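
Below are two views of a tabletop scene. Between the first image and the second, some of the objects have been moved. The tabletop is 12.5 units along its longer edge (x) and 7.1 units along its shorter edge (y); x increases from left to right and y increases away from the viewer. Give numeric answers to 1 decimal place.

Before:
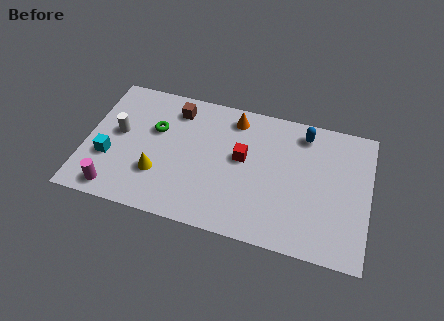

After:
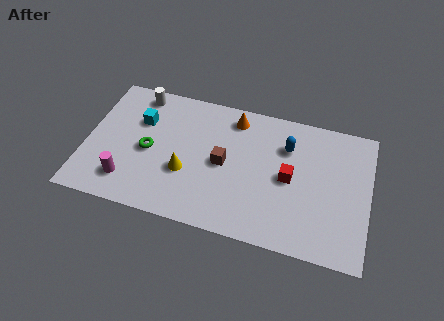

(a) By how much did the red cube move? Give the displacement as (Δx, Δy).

(2.1, -0.5)

The red cube was at about (6.9, 4.0) and moved to about (9.0, 3.5).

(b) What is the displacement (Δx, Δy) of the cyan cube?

(1.2, 2.3)

The cyan cube started near (1.1, 2.5) and ended near (2.3, 4.8).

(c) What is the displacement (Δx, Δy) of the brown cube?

(2.3, -2.3)

From the two frames, the brown cube sits at roughly (3.8, 5.8) before and (6.1, 3.5) after.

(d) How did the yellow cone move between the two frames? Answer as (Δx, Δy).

(1.2, 0.4)

The yellow cone was at about (3.3, 2.2) and moved to about (4.5, 2.6).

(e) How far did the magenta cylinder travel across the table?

0.8

The magenta cylinder moved from about (1.5, 0.9) to (2.0, 1.5), a distance of √(0.5² + 0.6²) ≈ 0.8.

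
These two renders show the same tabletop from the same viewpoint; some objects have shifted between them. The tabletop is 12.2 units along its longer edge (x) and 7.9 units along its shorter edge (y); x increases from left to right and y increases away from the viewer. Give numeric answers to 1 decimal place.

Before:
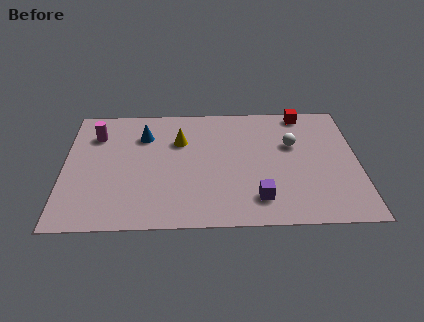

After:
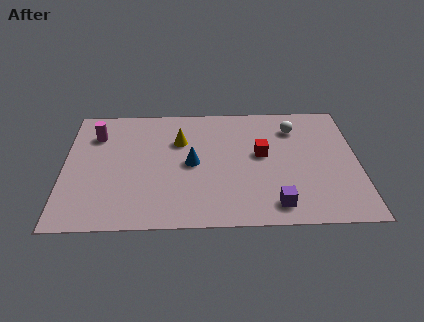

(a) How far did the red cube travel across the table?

3.2

The red cube was near (10.0, 7.1) before and (8.2, 4.4) after, so it travelled √(1.8² + 2.7²) ≈ 3.2 units.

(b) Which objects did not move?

the yellow cone and the magenta cylinder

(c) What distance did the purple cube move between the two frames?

0.8

The purple cube moved from about (8.0, 1.6) to (8.7, 1.2), a distance of √(0.7² + 0.4²) ≈ 0.8.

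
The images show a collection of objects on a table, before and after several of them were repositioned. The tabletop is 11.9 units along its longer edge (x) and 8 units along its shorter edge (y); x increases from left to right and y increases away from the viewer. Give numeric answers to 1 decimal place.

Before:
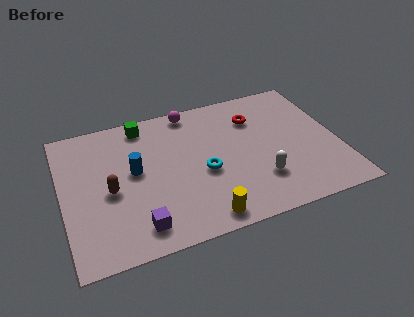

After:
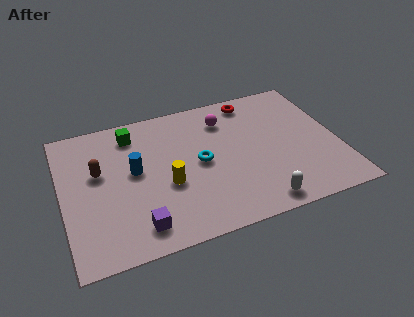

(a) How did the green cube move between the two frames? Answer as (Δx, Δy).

(-0.5, -0.4)

The green cube was at about (3.7, 7.0) and moved to about (3.2, 6.6).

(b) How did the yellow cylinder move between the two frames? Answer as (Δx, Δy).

(-1.3, 2.3)

The yellow cylinder was at about (5.7, 0.9) and moved to about (4.4, 3.2).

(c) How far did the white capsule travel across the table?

1.3

From (8.3, 2.2) to (8.1, 0.9), the white capsule covered √(0.2² + 1.3²) ≈ 1.3 units.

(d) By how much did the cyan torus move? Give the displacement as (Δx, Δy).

(-0.1, 0.6)

From the two frames, the cyan torus sits at roughly (6.0, 3.4) before and (5.9, 4.0) after.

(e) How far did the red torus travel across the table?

1.1

The red torus moved from about (8.5, 5.9) to (8.5, 7.0), a distance of √(0.0² + 1.1²) ≈ 1.1.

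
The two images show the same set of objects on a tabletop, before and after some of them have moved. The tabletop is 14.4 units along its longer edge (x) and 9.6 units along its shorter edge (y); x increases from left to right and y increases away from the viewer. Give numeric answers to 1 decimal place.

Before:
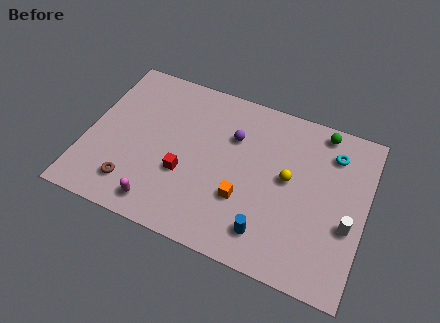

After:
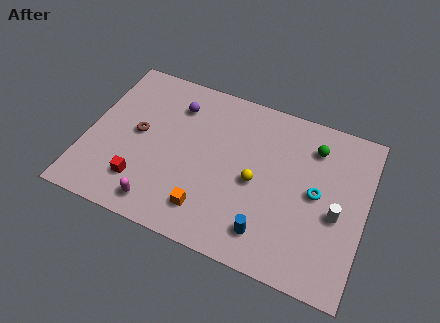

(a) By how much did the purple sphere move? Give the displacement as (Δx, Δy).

(-3.1, 0.8)

The purple sphere was at about (7.4, 6.6) and moved to about (4.3, 7.4).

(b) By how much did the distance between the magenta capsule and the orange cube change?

-2.0

They were about 4.5 units apart before and 2.5 after — 2.0 units closer together.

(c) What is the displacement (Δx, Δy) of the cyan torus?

(-0.6, -2.6)

From the two frames, the cyan torus sits at roughly (12.5, 7.5) before and (11.9, 4.9) after.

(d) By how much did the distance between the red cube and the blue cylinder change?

+1.8

The distance was about 4.8 in the first image and 6.6 in the second, so they moved 1.8 units further apart.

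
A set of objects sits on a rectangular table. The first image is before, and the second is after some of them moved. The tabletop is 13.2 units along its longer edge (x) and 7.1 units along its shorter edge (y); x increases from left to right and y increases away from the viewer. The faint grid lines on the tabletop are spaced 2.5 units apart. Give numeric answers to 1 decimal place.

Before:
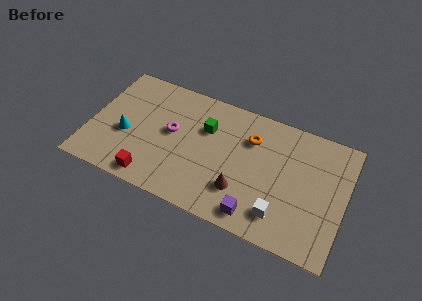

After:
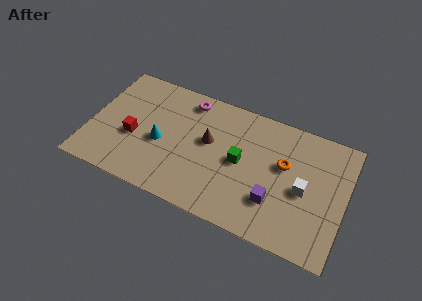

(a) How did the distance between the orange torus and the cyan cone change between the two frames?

-0.3

They were about 6.7 units apart before and 6.4 after — 0.3 units closer together.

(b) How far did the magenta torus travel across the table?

2.3

From (4.2, 3.9) to (4.8, 6.1), the magenta torus covered √(0.6² + 2.2²) ≈ 2.3 units.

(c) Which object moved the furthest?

the brown cone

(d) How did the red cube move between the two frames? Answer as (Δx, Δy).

(-1.2, 2.0)

The red cube started near (3.5, 0.9) and ended near (2.3, 2.9).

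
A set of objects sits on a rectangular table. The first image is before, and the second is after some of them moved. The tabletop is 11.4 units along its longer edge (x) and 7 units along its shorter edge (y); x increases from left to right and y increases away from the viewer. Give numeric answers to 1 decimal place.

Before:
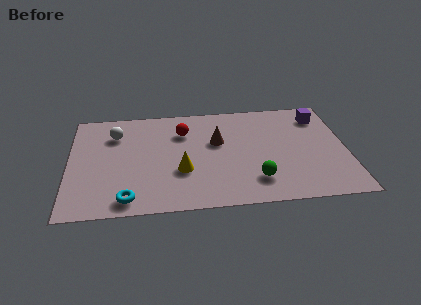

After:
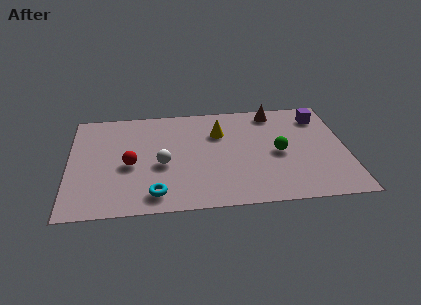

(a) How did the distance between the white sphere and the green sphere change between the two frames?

-1.9

Before: roughly 6.7 units apart; after: 4.8. That's 1.9 units closer together.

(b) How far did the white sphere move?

2.9

From (1.9, 5.2) to (3.8, 3.0), the white sphere covered √(1.9² + 2.2²) ≈ 2.9 units.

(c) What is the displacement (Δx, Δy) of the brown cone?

(2.4, 1.8)

The brown cone started near (6.1, 4.3) and ended near (8.5, 6.1).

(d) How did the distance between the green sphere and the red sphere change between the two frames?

+1.6

They were about 4.5 units apart before and 6.1 after — 1.6 units further apart.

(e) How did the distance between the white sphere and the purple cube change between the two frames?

-1.4

The distance was about 8.5 in the first image and 7.1 in the second, so they moved 1.4 units closer together.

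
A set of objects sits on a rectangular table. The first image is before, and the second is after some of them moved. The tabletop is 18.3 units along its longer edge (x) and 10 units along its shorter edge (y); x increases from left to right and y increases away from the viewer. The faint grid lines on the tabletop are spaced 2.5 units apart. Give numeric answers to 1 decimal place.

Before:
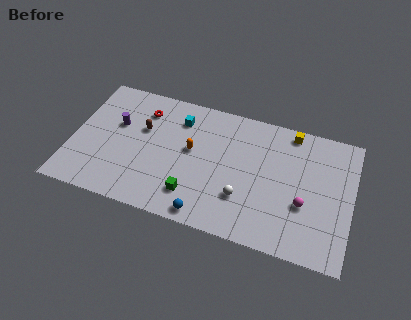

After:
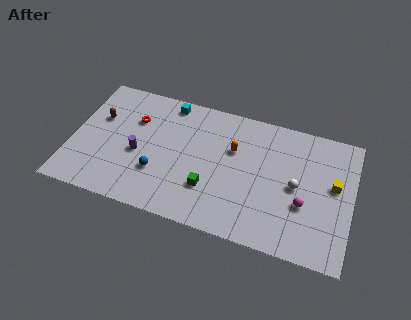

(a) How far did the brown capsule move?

2.9

The brown capsule was near (4.5, 6.3) before and (1.6, 6.4) after, so it travelled √(2.9² + 0.1²) ≈ 2.9 units.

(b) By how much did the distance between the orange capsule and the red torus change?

+2.6

Before: roughly 4.0 units apart; after: 6.6. That's 2.6 units further apart.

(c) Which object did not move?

the magenta sphere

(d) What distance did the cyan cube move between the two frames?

1.4

From (6.8, 7.8) to (6.0, 8.9), the cyan cube covered √(0.8² + 1.1²) ≈ 1.4 units.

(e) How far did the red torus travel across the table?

1.0

From (4.4, 7.8) to (3.9, 6.9), the red torus covered √(0.5² + 0.9²) ≈ 1.0 units.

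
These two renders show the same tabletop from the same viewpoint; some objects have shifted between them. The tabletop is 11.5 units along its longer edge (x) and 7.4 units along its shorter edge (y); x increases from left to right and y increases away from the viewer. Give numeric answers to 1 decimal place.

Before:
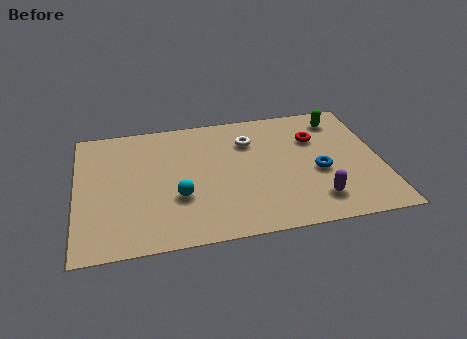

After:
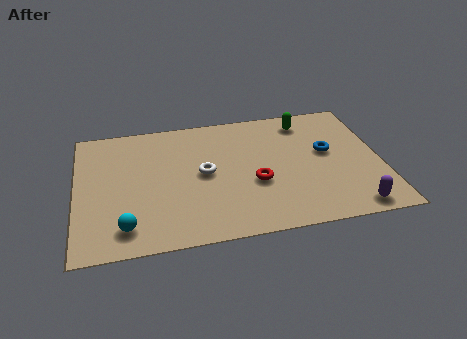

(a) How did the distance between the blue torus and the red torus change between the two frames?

+1.1

They were about 2.0 units apart before and 3.1 after — 1.1 units further apart.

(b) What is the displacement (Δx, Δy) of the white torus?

(-1.8, -1.6)

The white torus started near (6.6, 5.4) and ended near (4.8, 3.8).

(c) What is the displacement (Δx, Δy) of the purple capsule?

(1.3, -0.7)

From the two frames, the purple capsule sits at roughly (8.9, 1.5) before and (10.2, 0.8) after.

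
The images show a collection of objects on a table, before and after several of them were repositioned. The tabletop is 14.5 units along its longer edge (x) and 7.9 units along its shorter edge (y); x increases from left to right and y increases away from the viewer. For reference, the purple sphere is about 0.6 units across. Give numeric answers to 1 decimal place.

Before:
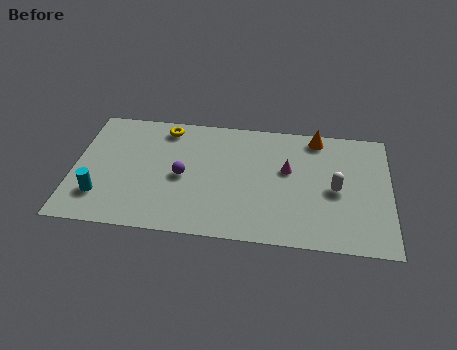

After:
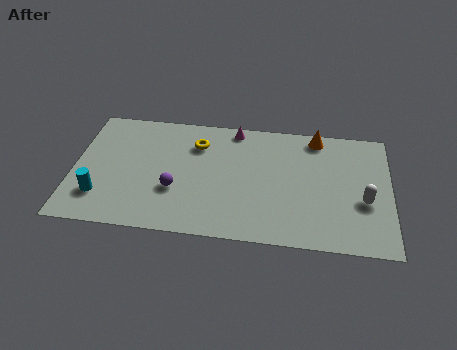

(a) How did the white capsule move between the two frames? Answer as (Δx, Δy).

(1.3, -0.6)

The white capsule started near (12.0, 3.7) and ended near (13.3, 3.1).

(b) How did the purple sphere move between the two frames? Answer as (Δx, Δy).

(-0.3, -0.9)

The purple sphere started near (5.0, 3.7) and ended near (4.7, 2.8).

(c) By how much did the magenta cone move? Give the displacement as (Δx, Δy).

(-2.5, 2.4)

The magenta cone was at about (9.8, 4.7) and moved to about (7.3, 7.1).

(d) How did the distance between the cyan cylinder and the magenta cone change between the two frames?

-1.0

Before: roughly 8.9 units apart; after: 7.9. That's 1.0 units closer together.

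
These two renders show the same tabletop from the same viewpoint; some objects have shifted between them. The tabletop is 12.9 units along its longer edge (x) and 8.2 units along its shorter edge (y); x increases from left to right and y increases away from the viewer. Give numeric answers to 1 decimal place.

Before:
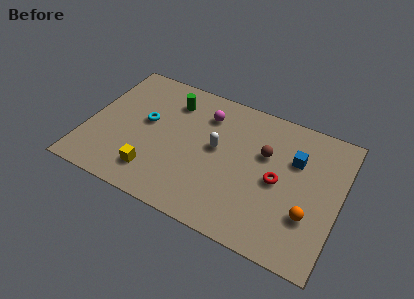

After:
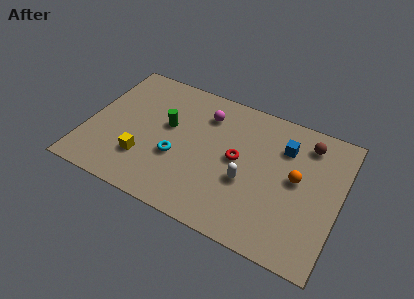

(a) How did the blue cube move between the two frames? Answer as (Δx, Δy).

(-0.6, 0.5)

From the two frames, the blue cube sits at roughly (10.5, 5.5) before and (9.9, 6.0) after.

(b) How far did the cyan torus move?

2.3

From (2.9, 4.6) to (4.7, 3.1), the cyan torus covered √(1.8² + 1.5²) ≈ 2.3 units.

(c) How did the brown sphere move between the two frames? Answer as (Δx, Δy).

(2.0, 1.5)

From the two frames, the brown sphere sits at roughly (9.0, 5.2) before and (11.0, 6.7) after.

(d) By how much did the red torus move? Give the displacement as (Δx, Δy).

(-2.1, 0.4)

The red torus started near (9.8, 3.9) and ended near (7.7, 4.3).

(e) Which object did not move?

the magenta sphere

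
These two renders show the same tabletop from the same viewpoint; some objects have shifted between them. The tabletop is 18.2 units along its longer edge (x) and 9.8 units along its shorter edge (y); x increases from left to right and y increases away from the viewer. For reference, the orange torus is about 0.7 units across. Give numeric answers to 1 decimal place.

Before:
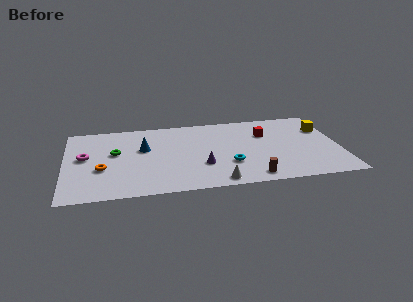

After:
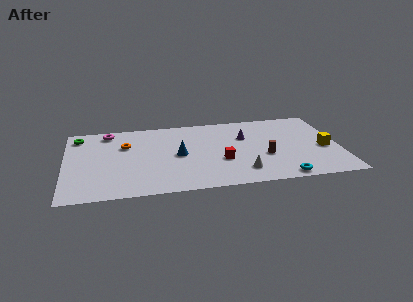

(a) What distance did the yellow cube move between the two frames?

2.6

From (17.3, 6.8) to (17.2, 4.2), the yellow cube covered √(0.1² + 2.6²) ≈ 2.6 units.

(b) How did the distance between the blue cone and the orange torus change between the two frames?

+0.3

The distance was about 3.6 in the first image and 3.9 in the second, so they moved 0.3 units further apart.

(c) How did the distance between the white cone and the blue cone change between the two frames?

-1.9

The distance was about 6.9 in the first image and 5.0 in the second, so they moved 1.9 units closer together.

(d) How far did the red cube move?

4.4

The red cube moved from about (13.4, 6.7) to (10.3, 3.6), a distance of √(3.1² + 3.1²) ≈ 4.4.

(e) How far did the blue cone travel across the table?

2.6

The blue cone moved from about (5.2, 6.0) to (7.5, 4.8), a distance of √(2.3² + 1.2²) ≈ 2.6.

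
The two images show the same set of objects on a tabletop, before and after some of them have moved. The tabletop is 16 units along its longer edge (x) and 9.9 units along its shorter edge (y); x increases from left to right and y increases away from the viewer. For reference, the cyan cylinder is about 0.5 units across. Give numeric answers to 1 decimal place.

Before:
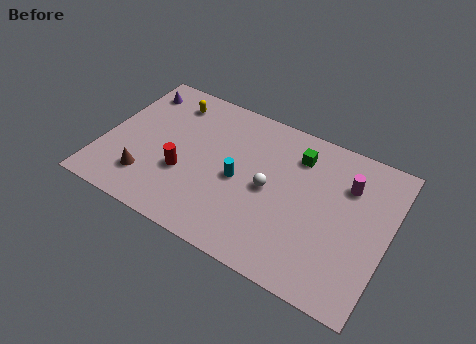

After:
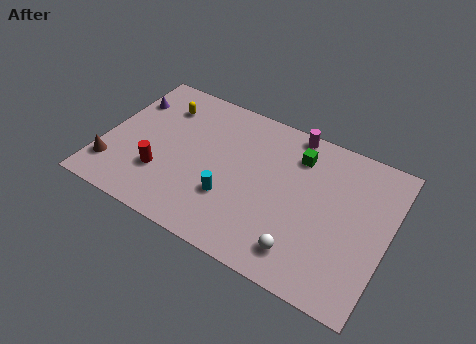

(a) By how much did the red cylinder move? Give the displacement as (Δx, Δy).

(-1.2, -0.6)

The red cylinder was at about (4.7, 3.6) and moved to about (3.5, 3.0).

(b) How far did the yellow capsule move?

0.6

The yellow capsule was near (3.2, 8.1) before and (2.8, 7.6) after, so it travelled √(0.4² + 0.5²) ≈ 0.6 units.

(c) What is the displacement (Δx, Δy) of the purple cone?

(-0.3, -0.9)

The purple cone started near (1.2, 8.1) and ended near (0.9, 7.2).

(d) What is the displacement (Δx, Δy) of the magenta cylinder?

(-3.4, 2.0)

From the two frames, the magenta cylinder sits at roughly (13.5, 7.1) before and (10.1, 9.1) after.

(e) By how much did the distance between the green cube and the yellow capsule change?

+0.4

They were about 7.4 units apart before and 7.8 after — 0.4 units further apart.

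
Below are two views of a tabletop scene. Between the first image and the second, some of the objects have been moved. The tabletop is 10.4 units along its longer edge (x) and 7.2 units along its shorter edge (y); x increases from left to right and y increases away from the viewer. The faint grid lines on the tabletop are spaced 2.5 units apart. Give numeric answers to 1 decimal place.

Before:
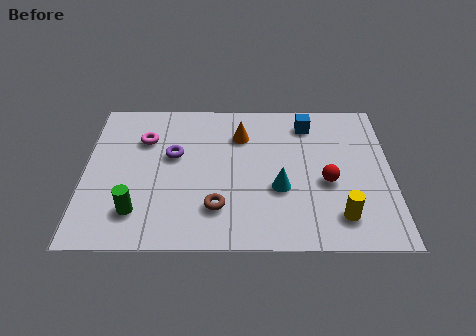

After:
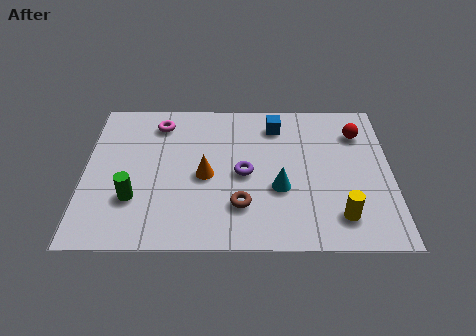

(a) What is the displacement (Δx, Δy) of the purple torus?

(2.4, -0.9)

The purple torus was at about (3.0, 4.3) and moved to about (5.4, 3.4).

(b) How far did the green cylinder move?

0.6

From (1.8, 1.6) to (1.7, 2.2), the green cylinder covered √(0.1² + 0.6²) ≈ 0.6 units.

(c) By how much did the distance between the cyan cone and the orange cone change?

-0.3

They were about 2.9 units apart before and 2.6 after — 0.3 units closer together.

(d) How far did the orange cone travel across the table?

2.3

The orange cone moved from about (5.3, 5.3) to (4.1, 3.3), a distance of √(1.2² + 2.0²) ≈ 2.3.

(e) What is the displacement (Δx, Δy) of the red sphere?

(1.1, 2.4)

The red sphere was at about (8.2, 3.0) and moved to about (9.3, 5.4).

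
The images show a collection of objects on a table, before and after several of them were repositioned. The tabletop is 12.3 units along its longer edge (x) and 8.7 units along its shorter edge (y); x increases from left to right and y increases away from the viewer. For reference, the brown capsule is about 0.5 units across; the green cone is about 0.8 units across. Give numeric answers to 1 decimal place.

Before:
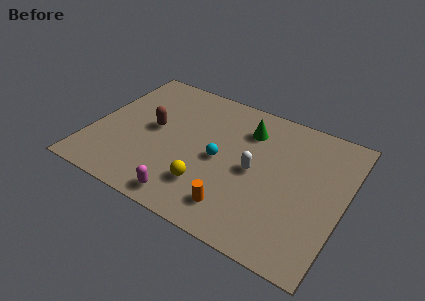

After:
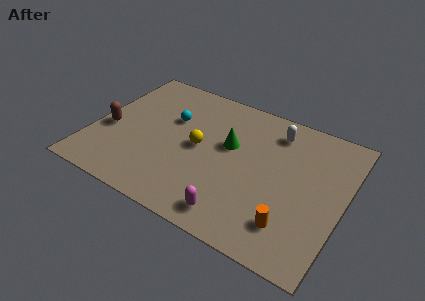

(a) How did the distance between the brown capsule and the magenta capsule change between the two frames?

+2.8

The distance was about 4.3 in the first image and 7.1 in the second, so they moved 2.8 units further apart.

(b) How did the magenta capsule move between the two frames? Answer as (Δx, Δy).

(2.3, 0.2)

The magenta capsule started near (5.2, 1.0) and ended near (7.5, 1.2).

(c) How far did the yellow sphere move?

2.3

The yellow sphere moved from about (6.0, 2.2) to (5.2, 4.4), a distance of √(0.8² + 2.2²) ≈ 2.3.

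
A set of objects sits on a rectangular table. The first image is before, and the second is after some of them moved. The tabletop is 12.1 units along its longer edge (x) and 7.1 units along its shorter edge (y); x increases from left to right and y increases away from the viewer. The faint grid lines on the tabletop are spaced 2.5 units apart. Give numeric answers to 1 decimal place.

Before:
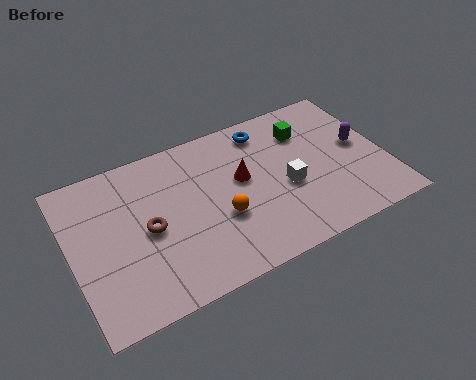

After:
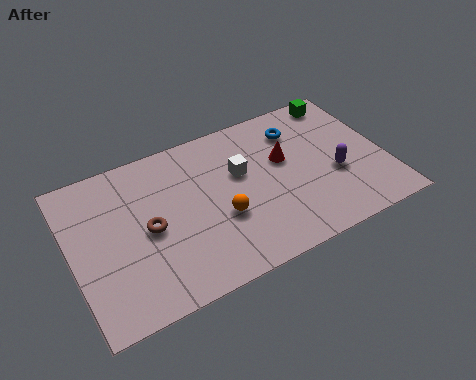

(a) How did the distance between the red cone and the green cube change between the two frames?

+0.3

Before: roughly 3.0 units apart; after: 3.3. That's 0.3 units further apart.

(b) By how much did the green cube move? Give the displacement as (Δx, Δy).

(1.6, 1.0)

The green cube started near (9.3, 5.3) and ended near (10.9, 6.3).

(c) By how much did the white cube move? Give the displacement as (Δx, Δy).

(-1.6, 1.4)

From the two frames, the white cube sits at roughly (8.2, 3.0) before and (6.6, 4.4) after.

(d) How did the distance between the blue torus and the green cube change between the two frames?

+0.4

They were about 1.7 units apart before and 2.1 after — 0.4 units further apart.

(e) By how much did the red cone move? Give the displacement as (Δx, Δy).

(1.7, 0.2)

The red cone was at about (6.6, 4.1) and moved to about (8.3, 4.3).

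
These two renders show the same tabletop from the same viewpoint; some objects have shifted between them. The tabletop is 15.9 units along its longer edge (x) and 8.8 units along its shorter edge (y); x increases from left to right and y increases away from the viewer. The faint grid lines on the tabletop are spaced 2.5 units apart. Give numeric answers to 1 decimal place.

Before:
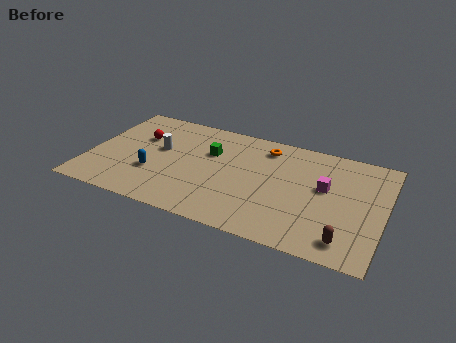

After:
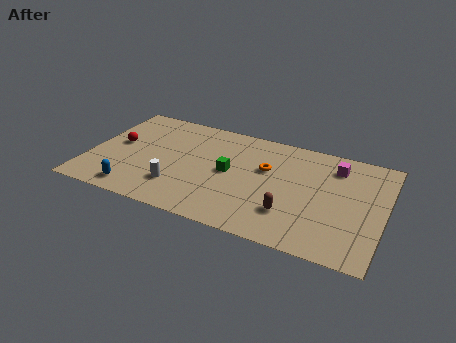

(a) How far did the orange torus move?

1.8

From (9.3, 7.3) to (9.5, 5.5), the orange torus covered √(0.2² + 1.8²) ≈ 1.8 units.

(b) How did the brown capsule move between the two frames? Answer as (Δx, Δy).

(-3.0, 1.0)

From the two frames, the brown capsule sits at roughly (14.1, 1.4) before and (11.1, 2.4) after.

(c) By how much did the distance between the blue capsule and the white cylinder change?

+0.4

The distance was about 2.1 in the first image and 2.5 in the second, so they moved 0.4 units further apart.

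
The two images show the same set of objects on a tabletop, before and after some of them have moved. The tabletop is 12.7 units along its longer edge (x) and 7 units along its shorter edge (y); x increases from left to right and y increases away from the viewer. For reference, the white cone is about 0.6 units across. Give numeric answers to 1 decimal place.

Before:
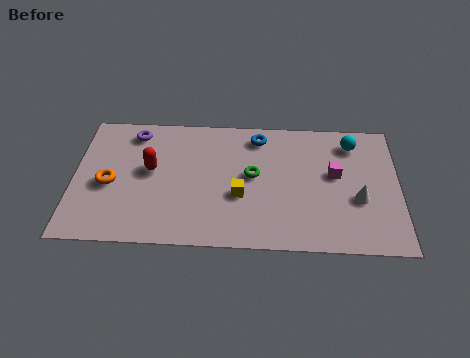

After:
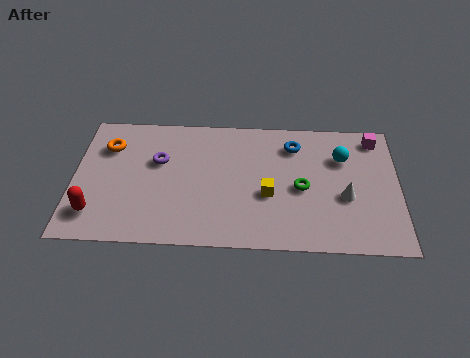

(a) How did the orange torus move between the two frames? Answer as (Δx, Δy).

(-0.1, 2.0)

From the two frames, the orange torus sits at roughly (1.4, 3.1) before and (1.3, 5.1) after.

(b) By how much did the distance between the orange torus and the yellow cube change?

+1.6

They were about 5.1 units apart before and 6.7 after — 1.6 units further apart.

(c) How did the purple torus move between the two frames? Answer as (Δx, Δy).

(1.0, -1.5)

From the two frames, the purple torus sits at roughly (2.3, 5.9) before and (3.3, 4.4) after.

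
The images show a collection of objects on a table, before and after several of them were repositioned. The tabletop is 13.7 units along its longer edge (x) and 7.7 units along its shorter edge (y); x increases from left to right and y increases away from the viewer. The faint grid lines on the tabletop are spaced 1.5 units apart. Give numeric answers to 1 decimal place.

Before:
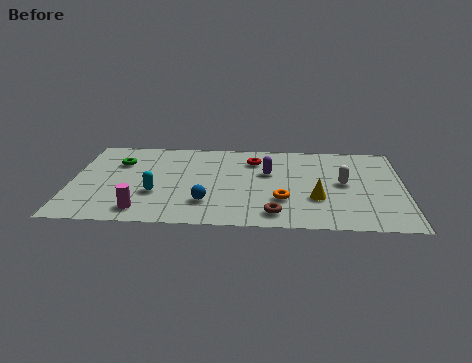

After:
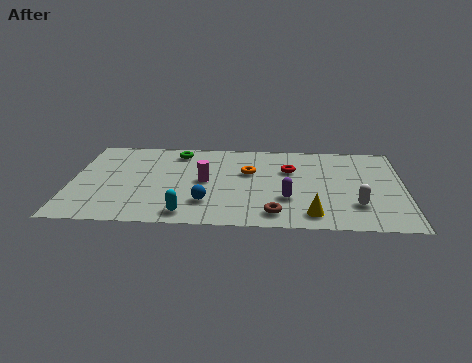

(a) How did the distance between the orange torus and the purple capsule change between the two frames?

+0.3

The distance was about 2.5 in the first image and 2.8 in the second, so they moved 0.3 units further apart.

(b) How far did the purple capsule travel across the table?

2.4

The purple capsule moved from about (8.1, 4.8) to (8.9, 2.5), a distance of √(0.8² + 2.3²) ≈ 2.4.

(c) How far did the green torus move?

2.6

From (1.9, 5.4) to (4.3, 6.5), the green torus covered √(2.4² + 1.1²) ≈ 2.6 units.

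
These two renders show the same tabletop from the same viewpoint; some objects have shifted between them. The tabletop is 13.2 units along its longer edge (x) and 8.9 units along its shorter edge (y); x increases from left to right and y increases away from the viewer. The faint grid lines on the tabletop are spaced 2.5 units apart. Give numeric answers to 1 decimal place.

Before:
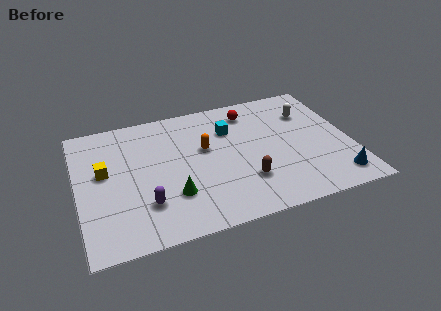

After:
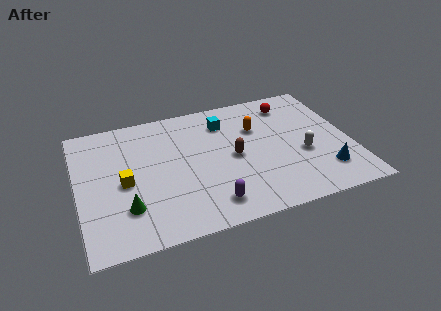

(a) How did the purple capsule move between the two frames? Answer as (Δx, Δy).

(3.0, -0.9)

The purple capsule was at about (3.1, 2.4) and moved to about (6.1, 1.5).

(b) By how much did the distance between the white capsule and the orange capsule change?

-2.1

The distance was about 5.3 in the first image and 3.2 in the second, so they moved 2.1 units closer together.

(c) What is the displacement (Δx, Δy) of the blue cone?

(-0.5, 0.6)

From the two frames, the blue cone sits at roughly (12.2, 1.4) before and (11.7, 2.0) after.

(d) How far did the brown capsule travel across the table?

1.8

From (7.9, 2.5) to (7.5, 4.3), the brown capsule covered √(0.4² + 1.8²) ≈ 1.8 units.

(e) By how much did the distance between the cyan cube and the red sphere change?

+1.8

They were about 1.5 units apart before and 3.3 after — 1.8 units further apart.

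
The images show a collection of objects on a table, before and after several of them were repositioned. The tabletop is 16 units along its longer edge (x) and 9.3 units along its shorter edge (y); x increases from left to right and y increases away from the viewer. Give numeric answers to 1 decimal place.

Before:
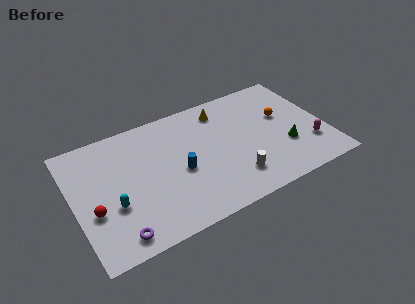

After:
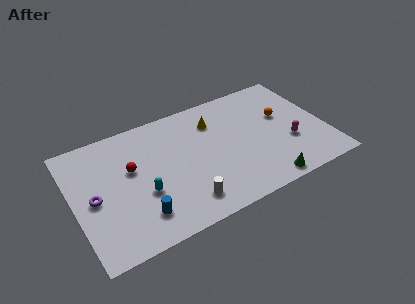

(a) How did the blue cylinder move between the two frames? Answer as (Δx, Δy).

(-2.8, -2.1)

The blue cylinder was at about (6.6, 4.1) and moved to about (3.8, 2.0).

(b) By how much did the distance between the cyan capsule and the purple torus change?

+0.9

They were about 2.2 units apart before and 3.1 after — 0.9 units further apart.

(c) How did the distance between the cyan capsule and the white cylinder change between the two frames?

-4.6

They were about 7.6 units apart before and 3.0 after — 4.6 units closer together.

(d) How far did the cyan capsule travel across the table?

1.9

The cyan capsule was near (2.3, 3.4) before and (4.2, 3.5) after, so it travelled √(1.9² + 0.1²) ≈ 1.9 units.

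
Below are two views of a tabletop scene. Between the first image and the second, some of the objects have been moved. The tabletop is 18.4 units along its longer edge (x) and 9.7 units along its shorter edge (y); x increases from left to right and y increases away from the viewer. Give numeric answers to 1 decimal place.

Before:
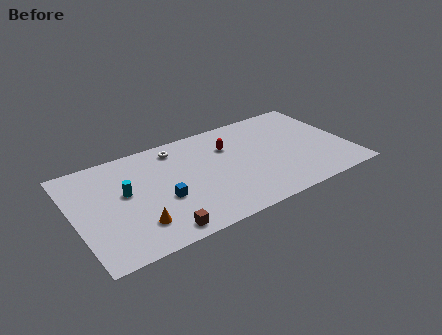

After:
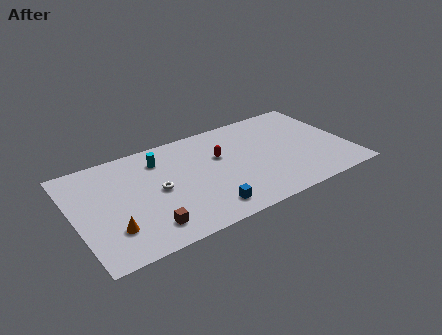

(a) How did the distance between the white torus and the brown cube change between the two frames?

-4.2

The distance was about 7.4 in the first image and 3.2 in the second, so they moved 4.2 units closer together.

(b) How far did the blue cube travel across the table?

3.4

The blue cube was near (5.7, 3.8) before and (8.3, 1.6) after, so it travelled √(2.6² + 2.2²) ≈ 3.4 units.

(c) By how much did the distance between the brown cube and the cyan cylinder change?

+1.3

Before: roughly 4.7 units apart; after: 6.0. That's 1.3 units further apart.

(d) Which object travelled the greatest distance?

the white torus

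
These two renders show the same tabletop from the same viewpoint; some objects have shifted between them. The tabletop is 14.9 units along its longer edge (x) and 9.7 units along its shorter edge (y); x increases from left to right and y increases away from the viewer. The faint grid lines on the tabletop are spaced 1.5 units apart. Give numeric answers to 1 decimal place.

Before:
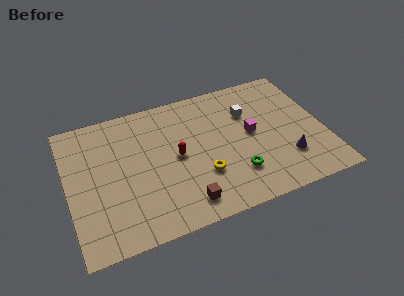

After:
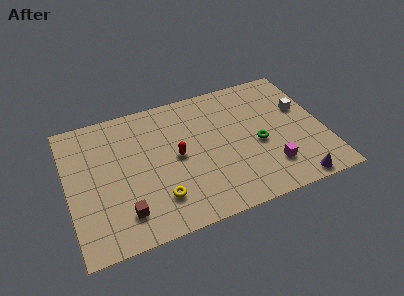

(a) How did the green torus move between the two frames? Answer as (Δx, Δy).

(1.5, 1.7)

The green torus was at about (9.5, 2.5) and moved to about (11.0, 4.2).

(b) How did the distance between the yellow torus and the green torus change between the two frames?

+4.3

Before: roughly 2.0 units apart; after: 6.3. That's 4.3 units further apart.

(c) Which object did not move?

the red capsule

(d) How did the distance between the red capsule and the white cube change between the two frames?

+2.8

Before: roughly 4.8 units apart; after: 7.6. That's 2.8 units further apart.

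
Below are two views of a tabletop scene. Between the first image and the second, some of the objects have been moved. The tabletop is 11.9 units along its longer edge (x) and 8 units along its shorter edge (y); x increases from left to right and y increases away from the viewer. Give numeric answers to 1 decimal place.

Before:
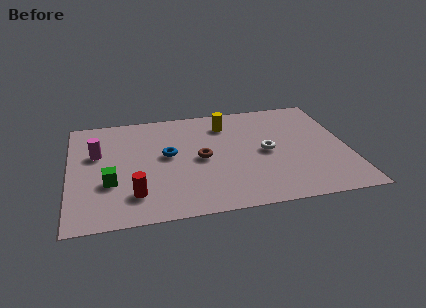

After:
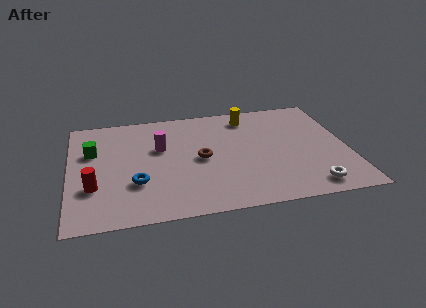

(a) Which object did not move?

the brown torus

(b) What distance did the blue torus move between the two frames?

2.3

The blue torus was near (4.2, 4.4) before and (2.8, 2.6) after, so it travelled √(1.4² + 1.8²) ≈ 2.3 units.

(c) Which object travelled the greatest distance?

the white torus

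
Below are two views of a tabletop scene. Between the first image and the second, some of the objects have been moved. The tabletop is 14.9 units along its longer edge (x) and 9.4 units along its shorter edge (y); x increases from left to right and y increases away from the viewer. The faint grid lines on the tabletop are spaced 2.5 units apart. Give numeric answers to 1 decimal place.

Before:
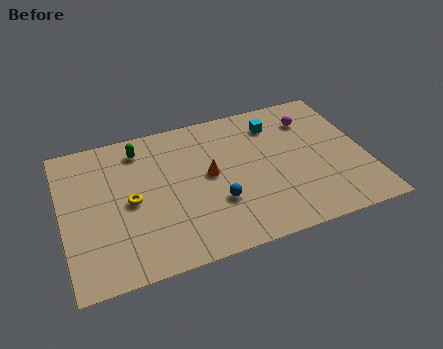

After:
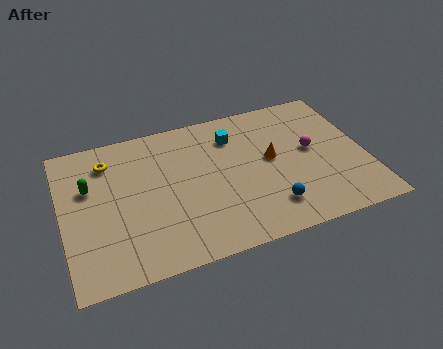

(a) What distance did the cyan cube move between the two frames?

2.1

The cyan cube was near (10.7, 7.4) before and (8.6, 7.2) after, so it travelled √(2.1² + 0.2²) ≈ 2.1 units.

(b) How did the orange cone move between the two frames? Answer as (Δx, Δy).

(3.1, 0.1)

The orange cone started near (7.2, 5.0) and ended near (10.3, 5.1).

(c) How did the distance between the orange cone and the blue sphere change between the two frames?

+1.2

Before: roughly 1.9 units apart; after: 3.1. That's 1.2 units further apart.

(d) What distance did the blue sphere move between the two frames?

2.7

The blue sphere was near (7.4, 3.1) before and (9.9, 2.0) after, so it travelled √(2.5² + 1.1²) ≈ 2.7 units.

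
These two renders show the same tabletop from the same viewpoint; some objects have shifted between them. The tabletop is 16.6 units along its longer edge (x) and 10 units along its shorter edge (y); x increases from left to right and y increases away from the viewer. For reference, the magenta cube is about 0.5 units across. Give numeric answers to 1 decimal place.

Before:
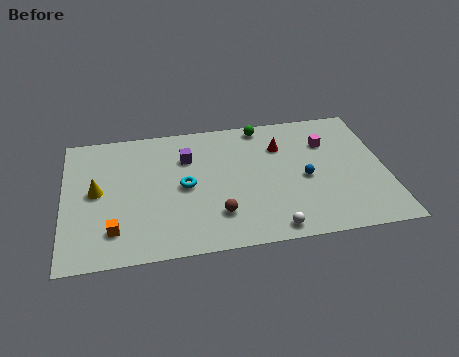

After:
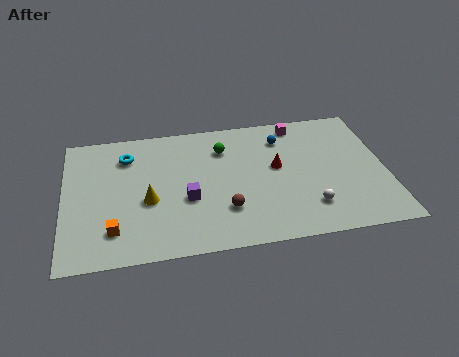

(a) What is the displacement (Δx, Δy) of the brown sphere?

(0.4, 0.3)

From the two frames, the brown sphere sits at roughly (7.8, 2.5) before and (8.2, 2.8) after.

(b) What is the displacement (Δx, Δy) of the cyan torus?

(-2.9, 2.8)

The cyan torus was at about (6.2, 4.9) and moved to about (3.3, 7.7).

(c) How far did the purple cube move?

3.2

The purple cube was near (6.4, 7.1) before and (6.3, 3.9) after, so it travelled √(0.1² + 3.2²) ≈ 3.2 units.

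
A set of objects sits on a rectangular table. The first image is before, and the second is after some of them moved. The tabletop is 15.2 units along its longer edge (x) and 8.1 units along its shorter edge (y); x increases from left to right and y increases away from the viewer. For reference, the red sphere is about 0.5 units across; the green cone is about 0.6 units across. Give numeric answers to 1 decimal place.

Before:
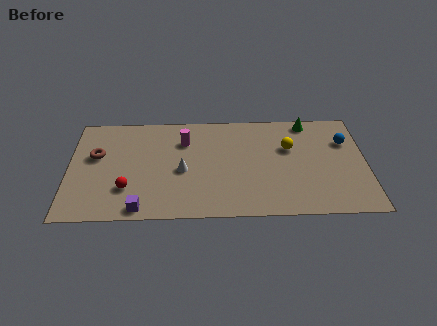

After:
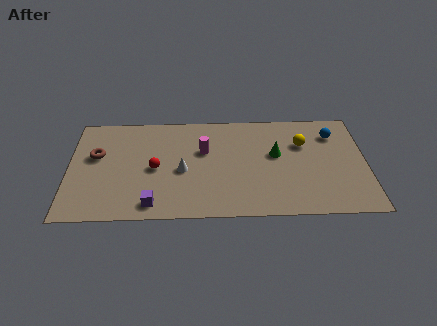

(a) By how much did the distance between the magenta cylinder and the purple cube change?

-0.8

The distance was about 5.6 in the first image and 4.8 in the second, so they moved 0.8 units closer together.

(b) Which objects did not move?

the brown torus and the white cone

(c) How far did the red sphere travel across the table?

2.1

The red sphere moved from about (3.0, 2.3) to (4.4, 3.8), a distance of √(1.4² + 1.5²) ≈ 2.1.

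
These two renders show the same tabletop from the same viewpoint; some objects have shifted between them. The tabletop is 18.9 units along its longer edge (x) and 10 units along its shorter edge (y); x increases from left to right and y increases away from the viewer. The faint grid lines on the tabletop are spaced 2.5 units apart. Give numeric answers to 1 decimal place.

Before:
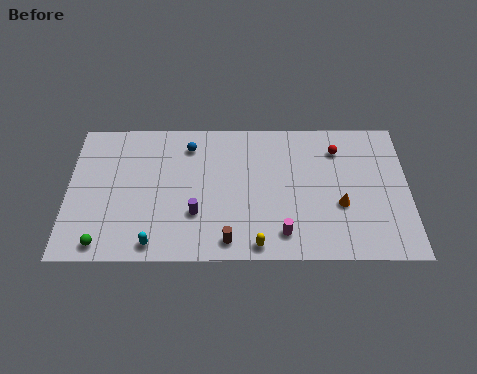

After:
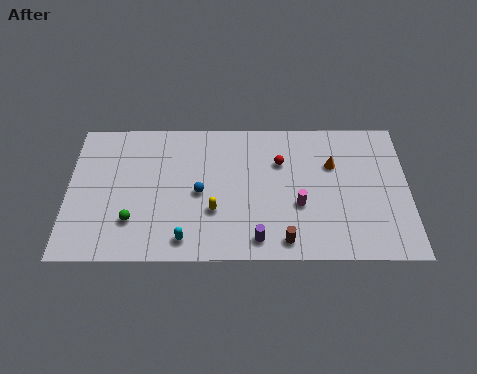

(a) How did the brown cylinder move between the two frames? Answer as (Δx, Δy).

(3.1, 0.0)

The brown cylinder was at about (8.9, 1.3) and moved to about (12.0, 1.3).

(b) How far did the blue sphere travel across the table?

3.5

From (6.7, 8.1) to (7.3, 4.7), the blue sphere covered √(0.6² + 3.4²) ≈ 3.5 units.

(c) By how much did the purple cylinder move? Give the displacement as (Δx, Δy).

(3.4, -1.8)

The purple cylinder was at about (7.1, 3.2) and moved to about (10.5, 1.4).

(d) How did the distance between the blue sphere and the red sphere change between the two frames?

-3.3

They were about 8.3 units apart before and 5.0 after — 3.3 units closer together.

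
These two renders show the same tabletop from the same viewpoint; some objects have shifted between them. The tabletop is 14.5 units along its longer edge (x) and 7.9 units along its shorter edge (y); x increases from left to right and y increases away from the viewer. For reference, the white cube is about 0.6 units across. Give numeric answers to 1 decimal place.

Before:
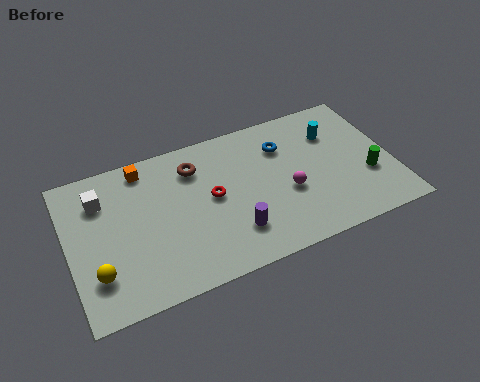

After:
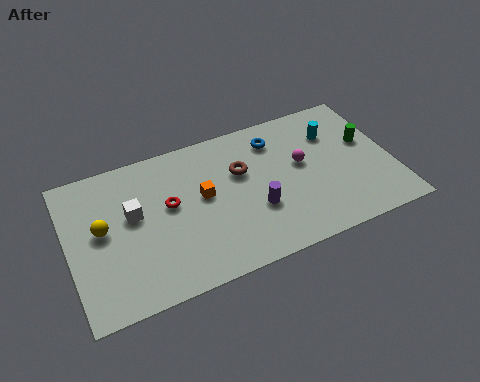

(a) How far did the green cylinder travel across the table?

1.9

The green cylinder was near (13.3, 2.8) before and (13.5, 4.7) after, so it travelled √(0.2² + 1.9²) ≈ 1.9 units.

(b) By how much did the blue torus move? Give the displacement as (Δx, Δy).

(-0.3, 0.5)

The blue torus started near (9.8, 5.8) and ended near (9.5, 6.3).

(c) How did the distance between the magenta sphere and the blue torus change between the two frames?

-0.5

They were about 2.6 units apart before and 2.1 after — 0.5 units closer together.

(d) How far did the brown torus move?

2.2

The brown torus moved from about (5.8, 6.1) to (7.8, 5.1), a distance of √(2.0² + 1.0²) ≈ 2.2.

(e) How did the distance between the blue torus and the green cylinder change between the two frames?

-0.3

They were about 4.6 units apart before and 4.3 after — 0.3 units closer together.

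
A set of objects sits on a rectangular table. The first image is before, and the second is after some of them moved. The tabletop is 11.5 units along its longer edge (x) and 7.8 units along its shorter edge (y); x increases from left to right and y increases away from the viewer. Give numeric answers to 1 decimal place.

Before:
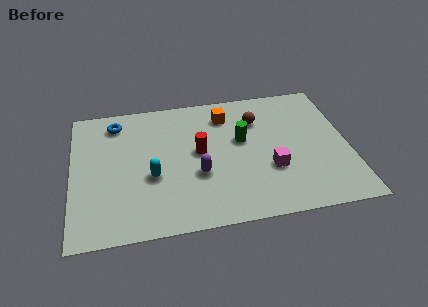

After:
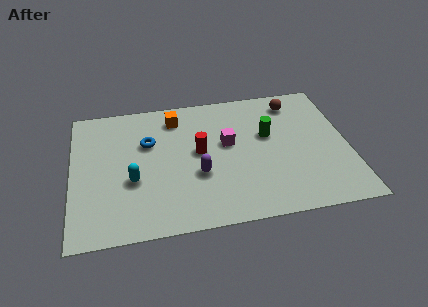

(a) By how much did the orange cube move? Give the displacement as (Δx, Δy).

(-2.1, 0.2)

The orange cube started near (6.5, 6.2) and ended near (4.4, 6.4).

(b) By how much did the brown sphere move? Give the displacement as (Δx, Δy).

(1.6, 0.8)

The brown sphere started near (7.8, 5.7) and ended near (9.4, 6.5).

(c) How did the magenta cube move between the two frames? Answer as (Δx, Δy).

(-1.7, 1.8)

The magenta cube was at about (8.2, 2.7) and moved to about (6.5, 4.5).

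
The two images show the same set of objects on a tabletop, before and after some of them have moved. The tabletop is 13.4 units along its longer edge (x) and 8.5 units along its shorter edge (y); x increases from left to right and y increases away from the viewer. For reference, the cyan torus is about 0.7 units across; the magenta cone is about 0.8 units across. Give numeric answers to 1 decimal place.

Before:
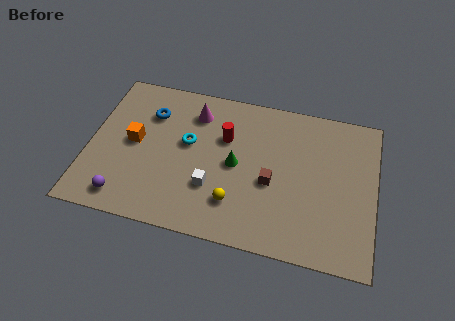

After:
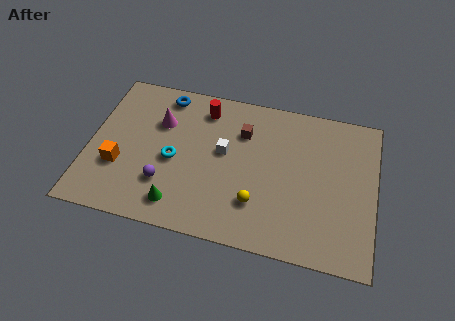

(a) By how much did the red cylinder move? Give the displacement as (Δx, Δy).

(-1.1, 1.4)

The red cylinder started near (6.3, 5.6) and ended near (5.2, 7.0).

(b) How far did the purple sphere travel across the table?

2.2

The purple sphere was near (1.9, 1.2) before and (3.7, 2.4) after, so it travelled √(1.8² + 1.2²) ≈ 2.2 units.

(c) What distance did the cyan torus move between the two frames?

1.3

From (4.6, 4.9) to (4.0, 3.8), the cyan torus covered √(0.6² + 1.1²) ≈ 1.3 units.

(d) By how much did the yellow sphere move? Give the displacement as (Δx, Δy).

(1.0, 0.2)

From the two frames, the yellow sphere sits at roughly (7.0, 2.1) before and (8.0, 2.3) after.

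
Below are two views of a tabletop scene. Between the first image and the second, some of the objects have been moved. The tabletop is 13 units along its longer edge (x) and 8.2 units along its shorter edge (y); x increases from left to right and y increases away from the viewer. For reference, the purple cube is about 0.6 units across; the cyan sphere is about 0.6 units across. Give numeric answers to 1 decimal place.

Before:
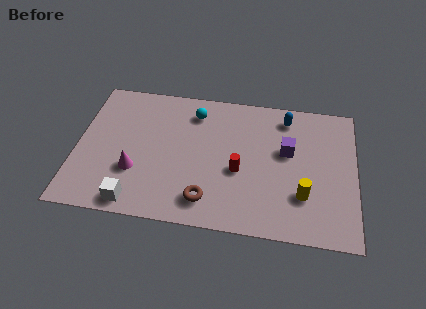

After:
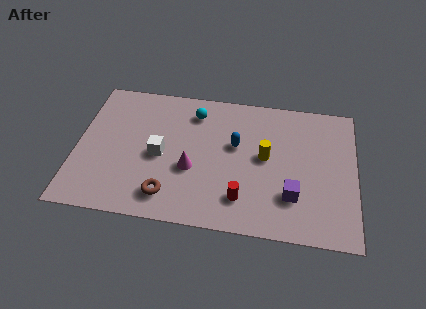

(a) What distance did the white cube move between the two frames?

3.1

From (2.9, 0.9) to (3.9, 3.8), the white cube covered √(1.0² + 2.9²) ≈ 3.1 units.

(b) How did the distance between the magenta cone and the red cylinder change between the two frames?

-2.1

They were about 4.9 units apart before and 2.8 after — 2.1 units closer together.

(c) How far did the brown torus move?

1.8

The brown torus moved from about (6.2, 1.5) to (4.4, 1.5), a distance of √(1.8² + 0.0²) ≈ 1.8.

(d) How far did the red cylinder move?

1.6

The red cylinder moved from about (7.6, 3.4) to (7.8, 1.8), a distance of √(0.2² + 1.6²) ≈ 1.6.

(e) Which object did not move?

the cyan sphere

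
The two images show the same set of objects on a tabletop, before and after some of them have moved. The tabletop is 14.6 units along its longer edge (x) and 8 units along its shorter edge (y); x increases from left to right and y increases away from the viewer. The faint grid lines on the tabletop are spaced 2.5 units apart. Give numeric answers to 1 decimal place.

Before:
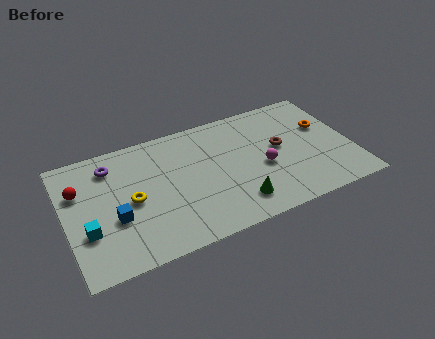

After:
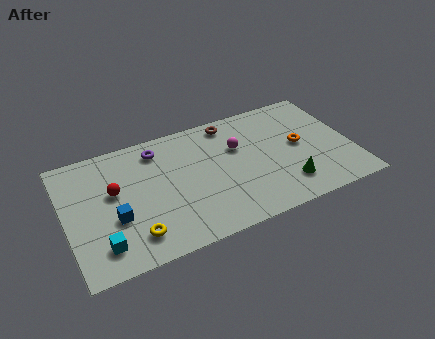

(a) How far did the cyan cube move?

1.3

The cyan cube moved from about (1.0, 2.7) to (1.6, 1.6), a distance of √(0.6² + 1.1²) ≈ 1.3.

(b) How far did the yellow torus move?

2.2

The yellow torus was near (3.3, 3.8) before and (3.2, 1.6) after, so it travelled √(0.1² + 2.2²) ≈ 2.2 units.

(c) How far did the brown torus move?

3.5

The brown torus was near (11.0, 4.4) before and (8.7, 7.0) after, so it travelled √(2.3² + 2.6²) ≈ 3.5 units.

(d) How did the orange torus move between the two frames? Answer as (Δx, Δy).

(-1.4, -0.8)

The orange torus was at about (13.4, 5.0) and moved to about (12.0, 4.2).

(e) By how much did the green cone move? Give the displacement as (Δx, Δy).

(2.6, 0.2)

The green cone was at about (8.4, 1.6) and moved to about (11.0, 1.8).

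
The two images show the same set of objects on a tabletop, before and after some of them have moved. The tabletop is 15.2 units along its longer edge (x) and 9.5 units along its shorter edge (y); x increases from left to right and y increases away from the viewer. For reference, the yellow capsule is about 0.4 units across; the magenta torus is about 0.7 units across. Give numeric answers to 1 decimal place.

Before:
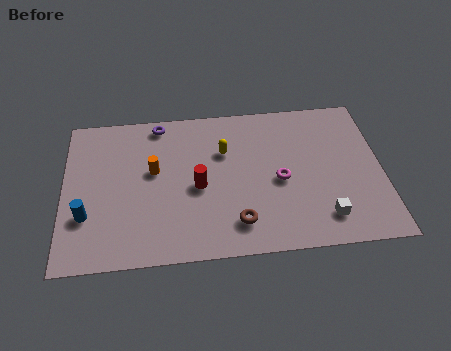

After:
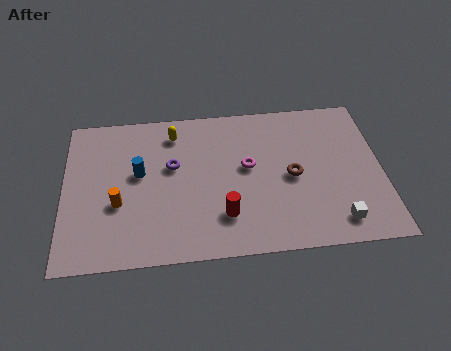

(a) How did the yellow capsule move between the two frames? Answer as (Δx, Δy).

(-2.4, 1.4)

From the two frames, the yellow capsule sits at roughly (7.7, 6.4) before and (5.3, 7.8) after.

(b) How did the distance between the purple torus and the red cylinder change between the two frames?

-0.5

The distance was about 4.6 in the first image and 4.1 in the second, so they moved 0.5 units closer together.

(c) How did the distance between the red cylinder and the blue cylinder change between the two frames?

-0.5

The distance was about 5.5 in the first image and 5.0 in the second, so they moved 0.5 units closer together.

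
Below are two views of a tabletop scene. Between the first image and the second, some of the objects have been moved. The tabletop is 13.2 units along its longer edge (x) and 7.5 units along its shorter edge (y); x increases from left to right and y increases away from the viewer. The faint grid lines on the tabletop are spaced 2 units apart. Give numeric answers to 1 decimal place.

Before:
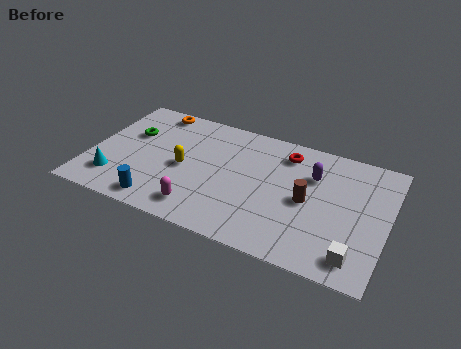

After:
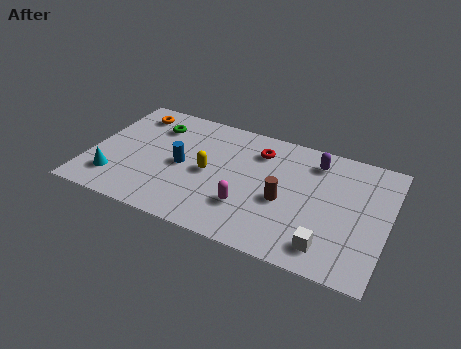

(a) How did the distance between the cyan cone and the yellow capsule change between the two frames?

+1.0

Before: roughly 3.4 units apart; after: 4.4. That's 1.0 units further apart.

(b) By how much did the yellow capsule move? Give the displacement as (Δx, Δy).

(1.1, 0.1)

The yellow capsule started near (4.2, 3.5) and ended near (5.3, 3.6).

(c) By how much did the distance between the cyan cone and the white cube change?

-1.2

The distance was about 10.7 in the first image and 9.5 in the second, so they moved 1.2 units closer together.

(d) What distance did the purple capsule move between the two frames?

0.9

From (9.8, 5.2) to (9.8, 6.1), the purple capsule covered √(0.0² + 0.9²) ≈ 0.9 units.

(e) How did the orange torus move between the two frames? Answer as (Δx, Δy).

(-0.9, -0.5)

The orange torus was at about (2.4, 6.7) and moved to about (1.5, 6.2).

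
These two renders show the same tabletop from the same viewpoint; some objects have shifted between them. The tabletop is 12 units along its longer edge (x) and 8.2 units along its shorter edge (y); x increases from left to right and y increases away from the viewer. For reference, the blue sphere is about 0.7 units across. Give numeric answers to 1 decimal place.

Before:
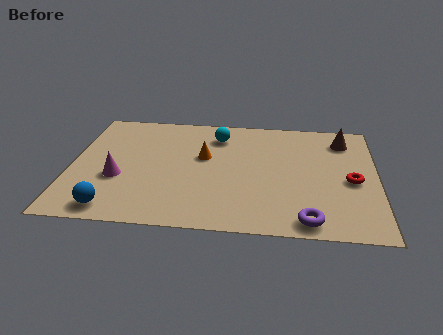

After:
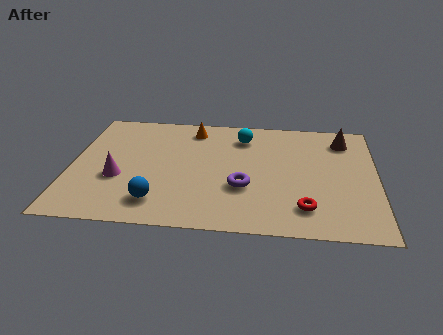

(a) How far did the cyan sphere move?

1.0

The cyan sphere moved from about (5.7, 6.5) to (6.7, 6.5), a distance of √(1.0² + 0.0²) ≈ 1.0.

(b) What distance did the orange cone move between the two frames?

2.1

The orange cone was near (5.2, 4.9) before and (4.7, 6.9) after, so it travelled √(0.5² + 2.0²) ≈ 2.1 units.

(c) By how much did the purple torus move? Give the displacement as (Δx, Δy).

(-2.5, 2.0)

The purple torus was at about (9.3, 0.9) and moved to about (6.8, 2.9).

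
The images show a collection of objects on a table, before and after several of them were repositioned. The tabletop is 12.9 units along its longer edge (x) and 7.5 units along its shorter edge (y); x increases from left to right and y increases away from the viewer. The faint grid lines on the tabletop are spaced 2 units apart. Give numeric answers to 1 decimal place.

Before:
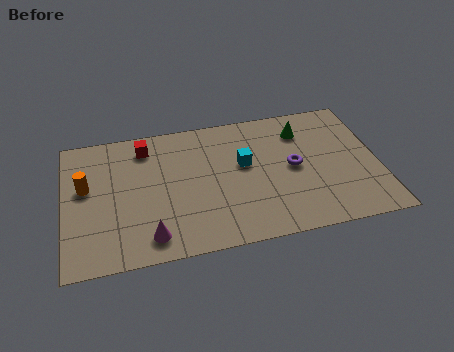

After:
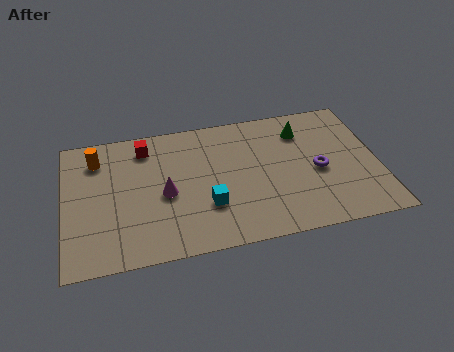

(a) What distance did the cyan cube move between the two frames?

2.6

The cyan cube was near (7.4, 4.4) before and (5.8, 2.4) after, so it travelled √(1.6² + 2.0²) ≈ 2.6 units.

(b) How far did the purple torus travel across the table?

1.1

The purple torus was near (9.4, 3.8) before and (10.4, 3.4) after, so it travelled √(1.0² + 0.4²) ≈ 1.1 units.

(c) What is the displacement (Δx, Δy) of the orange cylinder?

(0.5, 1.5)

The orange cylinder was at about (0.9, 4.4) and moved to about (1.4, 5.9).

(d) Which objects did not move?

the green cone and the red cube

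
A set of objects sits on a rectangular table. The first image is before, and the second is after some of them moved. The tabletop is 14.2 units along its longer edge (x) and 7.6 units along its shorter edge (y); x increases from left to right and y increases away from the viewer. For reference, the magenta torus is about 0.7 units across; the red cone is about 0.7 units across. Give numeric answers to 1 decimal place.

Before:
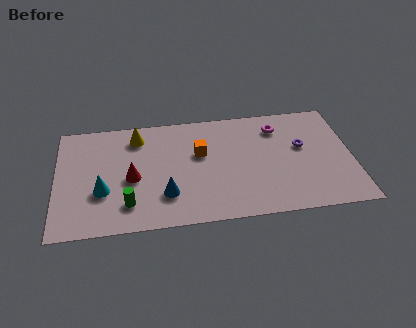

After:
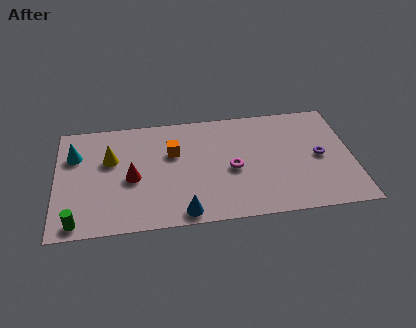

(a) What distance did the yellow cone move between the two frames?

1.9

The yellow cone moved from about (3.9, 6.2) to (2.6, 4.8), a distance of √(1.3² + 1.4²) ≈ 1.9.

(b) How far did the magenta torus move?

3.5

The magenta torus moved from about (10.7, 6.0) to (8.4, 3.4), a distance of √(2.3² + 2.6²) ≈ 3.5.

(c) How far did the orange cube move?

1.3

The orange cube was near (6.9, 4.7) before and (5.6, 4.9) after, so it travelled √(1.3² + 0.2²) ≈ 1.3 units.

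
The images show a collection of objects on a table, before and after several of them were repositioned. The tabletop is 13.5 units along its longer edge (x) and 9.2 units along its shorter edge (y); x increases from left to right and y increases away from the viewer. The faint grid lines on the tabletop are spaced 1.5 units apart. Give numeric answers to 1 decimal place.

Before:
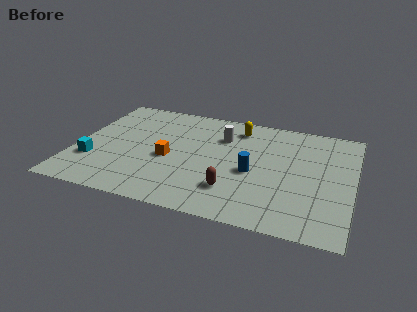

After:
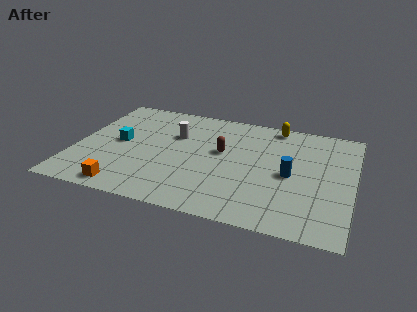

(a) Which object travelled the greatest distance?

the orange cube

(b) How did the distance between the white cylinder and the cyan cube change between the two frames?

-4.1

Before: roughly 7.1 units apart; after: 3.0. That's 4.1 units closer together.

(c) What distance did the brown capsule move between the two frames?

3.1

From (7.9, 2.3) to (7.1, 5.3), the brown capsule covered √(0.8² + 3.0²) ≈ 3.1 units.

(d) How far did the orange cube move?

3.5

The orange cube moved from about (4.6, 4.0) to (2.8, 1.0), a distance of √(1.8² + 3.0²) ≈ 3.5.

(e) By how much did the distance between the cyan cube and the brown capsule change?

-1.9

They were about 6.9 units apart before and 5.0 after — 1.9 units closer together.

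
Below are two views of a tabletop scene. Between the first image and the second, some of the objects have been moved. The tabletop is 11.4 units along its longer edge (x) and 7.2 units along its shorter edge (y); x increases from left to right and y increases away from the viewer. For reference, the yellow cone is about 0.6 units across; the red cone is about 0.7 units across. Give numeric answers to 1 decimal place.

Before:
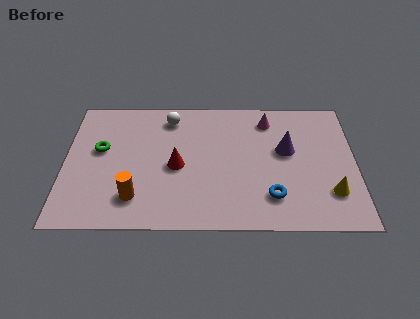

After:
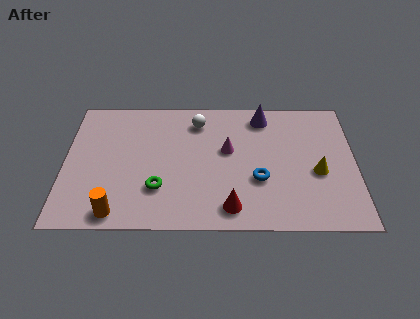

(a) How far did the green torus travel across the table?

3.1

From (1.4, 4.2) to (3.7, 2.1), the green torus covered √(2.3² + 2.1²) ≈ 3.1 units.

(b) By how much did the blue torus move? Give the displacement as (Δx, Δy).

(-0.5, 0.9)

From the two frames, the blue torus sits at roughly (8.1, 1.7) before and (7.6, 2.6) after.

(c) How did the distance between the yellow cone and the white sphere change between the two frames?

-2.0

The distance was about 7.5 in the first image and 5.5 in the second, so they moved 2.0 units closer together.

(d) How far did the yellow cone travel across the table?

1.2

The yellow cone was near (10.4, 1.9) before and (9.9, 3.0) after, so it travelled √(0.5² + 1.1²) ≈ 1.2 units.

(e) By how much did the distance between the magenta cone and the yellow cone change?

-1.0

They were about 4.7 units apart before and 3.7 after — 1.0 units closer together.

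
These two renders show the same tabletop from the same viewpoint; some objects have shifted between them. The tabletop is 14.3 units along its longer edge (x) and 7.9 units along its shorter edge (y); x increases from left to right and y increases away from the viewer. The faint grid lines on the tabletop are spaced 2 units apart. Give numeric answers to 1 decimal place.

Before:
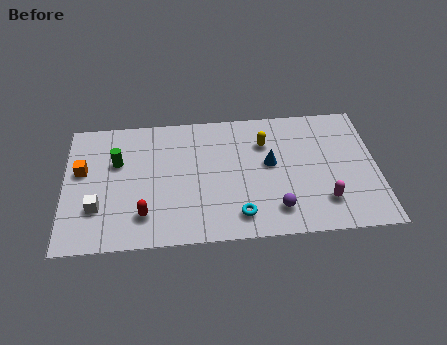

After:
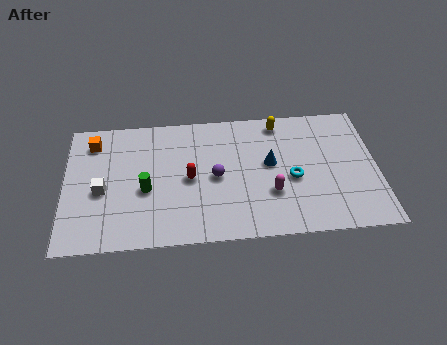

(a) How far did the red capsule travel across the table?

2.9

The red capsule moved from about (3.6, 1.8) to (5.7, 3.8), a distance of √(2.1² + 2.0²) ≈ 2.9.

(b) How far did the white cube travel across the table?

1.0

From (1.5, 2.4) to (1.7, 3.4), the white cube covered √(0.2² + 1.0²) ≈ 1.0 units.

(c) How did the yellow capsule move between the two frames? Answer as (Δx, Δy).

(0.7, 1.2)

The yellow capsule was at about (9.2, 5.7) and moved to about (9.9, 6.9).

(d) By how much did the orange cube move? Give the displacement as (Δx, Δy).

(0.5, 1.7)

The orange cube was at about (0.8, 4.7) and moved to about (1.3, 6.4).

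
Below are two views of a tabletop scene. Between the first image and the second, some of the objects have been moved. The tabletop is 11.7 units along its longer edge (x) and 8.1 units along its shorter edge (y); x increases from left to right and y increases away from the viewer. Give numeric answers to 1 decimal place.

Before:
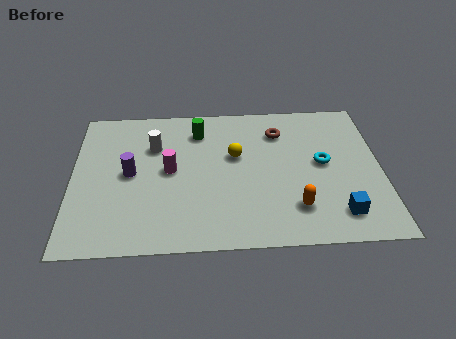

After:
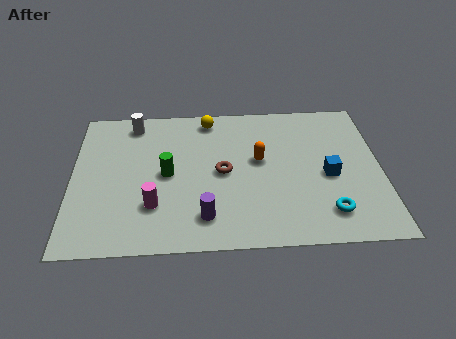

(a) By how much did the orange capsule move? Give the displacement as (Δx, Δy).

(-1.3, 2.7)

The orange capsule was at about (8.4, 1.9) and moved to about (7.1, 4.6).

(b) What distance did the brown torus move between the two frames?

3.1

From (7.9, 6.2) to (5.7, 4.0), the brown torus covered √(2.2² + 2.2²) ≈ 3.1 units.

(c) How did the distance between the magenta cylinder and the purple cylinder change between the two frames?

+0.5

They were about 1.5 units apart before and 2.0 after — 0.5 units further apart.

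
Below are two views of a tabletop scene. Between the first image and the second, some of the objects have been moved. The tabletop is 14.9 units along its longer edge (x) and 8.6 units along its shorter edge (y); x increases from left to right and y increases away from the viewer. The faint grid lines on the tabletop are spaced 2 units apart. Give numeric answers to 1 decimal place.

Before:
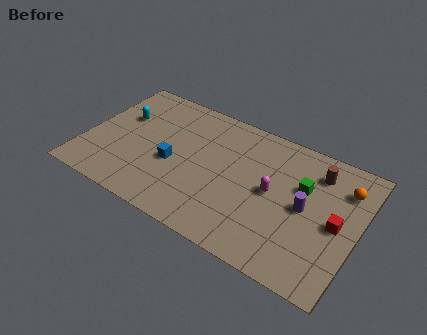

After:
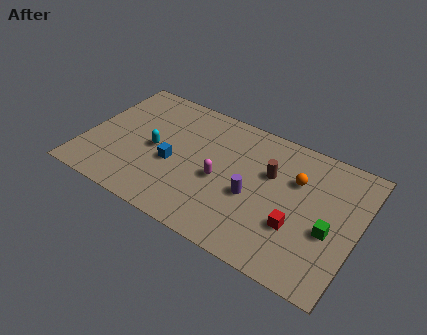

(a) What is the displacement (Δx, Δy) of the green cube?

(1.7, -2.0)

The green cube was at about (11.8, 5.5) and moved to about (13.5, 3.5).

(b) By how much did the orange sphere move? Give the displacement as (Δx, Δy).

(-2.5, -0.7)

The orange sphere started near (13.9, 6.5) and ended near (11.4, 5.8).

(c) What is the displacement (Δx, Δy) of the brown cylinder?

(-2.4, -1.3)

The brown cylinder started near (12.4, 6.8) and ended near (10.0, 5.5).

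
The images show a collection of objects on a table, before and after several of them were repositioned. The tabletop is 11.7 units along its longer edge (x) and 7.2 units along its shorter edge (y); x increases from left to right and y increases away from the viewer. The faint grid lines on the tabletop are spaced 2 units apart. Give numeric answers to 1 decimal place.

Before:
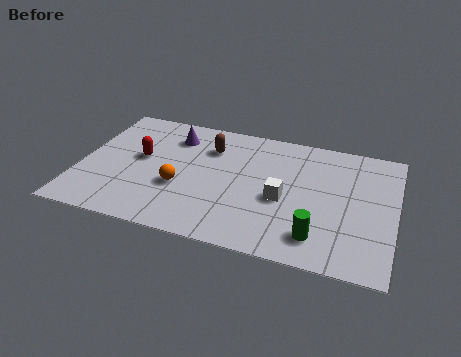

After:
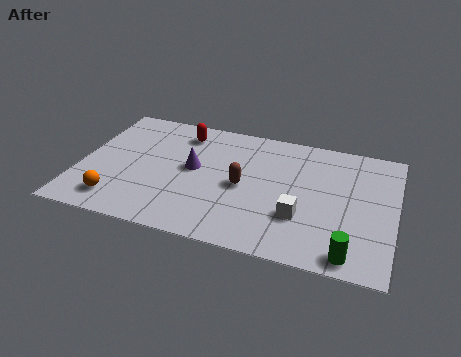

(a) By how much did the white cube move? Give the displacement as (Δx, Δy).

(0.7, -0.8)

From the two frames, the white cube sits at roughly (7.6, 3.1) before and (8.3, 2.3) after.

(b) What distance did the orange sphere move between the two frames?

2.6

The orange sphere moved from about (3.8, 2.7) to (1.6, 1.3), a distance of √(2.2² + 1.4²) ≈ 2.6.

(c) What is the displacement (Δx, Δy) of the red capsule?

(1.4, 1.9)

From the two frames, the red capsule sits at roughly (2.2, 4.0) before and (3.6, 5.9) after.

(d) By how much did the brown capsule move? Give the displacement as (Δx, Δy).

(1.4, -1.9)

From the two frames, the brown capsule sits at roughly (4.7, 5.3) before and (6.1, 3.4) after.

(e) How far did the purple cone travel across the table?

1.9

The purple cone moved from about (3.3, 5.6) to (4.2, 3.9), a distance of √(0.9² + 1.7²) ≈ 1.9.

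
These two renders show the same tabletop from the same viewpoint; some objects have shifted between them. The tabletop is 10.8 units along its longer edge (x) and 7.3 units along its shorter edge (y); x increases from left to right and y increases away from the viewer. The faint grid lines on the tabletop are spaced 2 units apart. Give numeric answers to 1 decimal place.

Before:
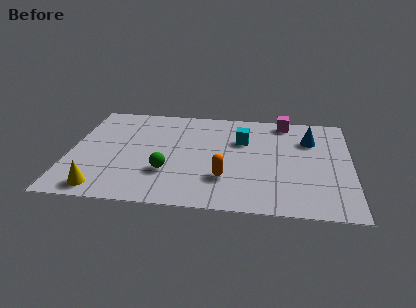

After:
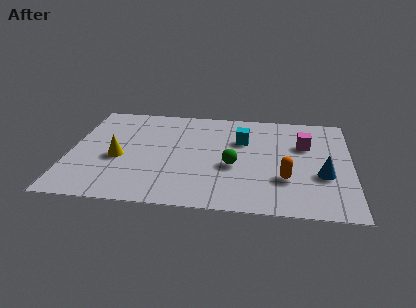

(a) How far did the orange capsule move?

2.3

From (6.0, 2.1) to (8.3, 2.3), the orange capsule covered √(2.3² + 0.2²) ≈ 2.3 units.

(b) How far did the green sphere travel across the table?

2.6

From (3.8, 2.3) to (6.3, 3.0), the green sphere covered √(2.5² + 0.7²) ≈ 2.6 units.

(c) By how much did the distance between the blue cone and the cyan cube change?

+1.2

Before: roughly 2.6 units apart; after: 3.8. That's 1.2 units further apart.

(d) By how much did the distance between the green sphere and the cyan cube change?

-1.9

They were about 3.8 units apart before and 1.9 after — 1.9 units closer together.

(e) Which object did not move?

the cyan cube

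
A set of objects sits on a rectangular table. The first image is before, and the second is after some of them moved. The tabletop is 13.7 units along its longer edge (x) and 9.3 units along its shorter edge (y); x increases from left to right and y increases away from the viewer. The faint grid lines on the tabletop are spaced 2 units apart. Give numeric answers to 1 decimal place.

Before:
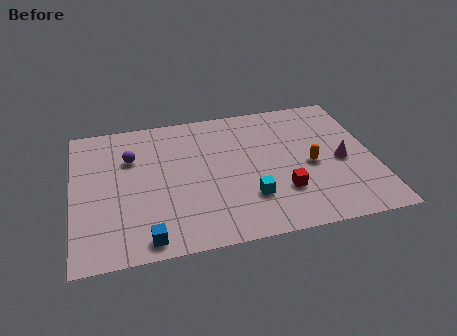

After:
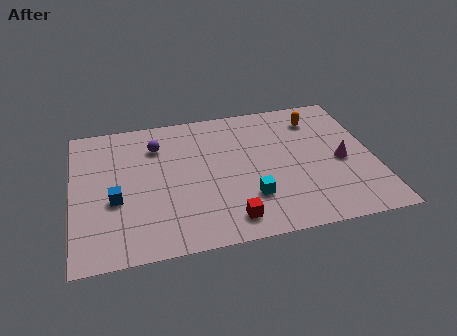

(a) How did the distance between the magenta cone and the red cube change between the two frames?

+2.8

The distance was about 3.2 in the first image and 6.0 in the second, so they moved 2.8 units further apart.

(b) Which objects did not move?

the magenta cone and the cyan cube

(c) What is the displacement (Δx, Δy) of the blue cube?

(-1.3, 2.7)

The blue cube started near (3.2, 1.0) and ended near (1.9, 3.7).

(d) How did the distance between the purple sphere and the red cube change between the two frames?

-1.3

Before: roughly 7.7 units apart; after: 6.4. That's 1.3 units closer together.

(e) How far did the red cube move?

2.8

The red cube moved from about (9.4, 2.7) to (6.9, 1.4), a distance of √(2.5² + 1.3²) ≈ 2.8.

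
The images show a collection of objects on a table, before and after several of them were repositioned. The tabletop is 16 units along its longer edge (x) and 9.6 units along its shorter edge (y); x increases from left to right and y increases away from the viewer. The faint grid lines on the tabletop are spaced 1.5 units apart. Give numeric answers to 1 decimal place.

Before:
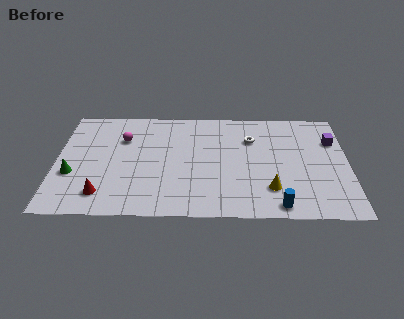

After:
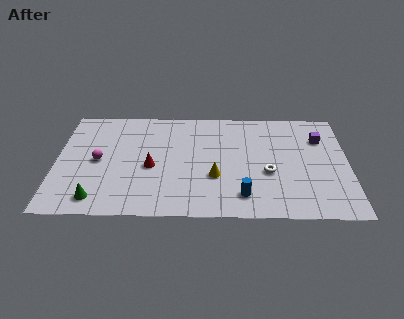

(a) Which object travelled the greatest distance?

the red cone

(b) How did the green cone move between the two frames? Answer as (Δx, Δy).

(1.4, -2.1)

The green cone started near (0.9, 3.5) and ended near (2.3, 1.4).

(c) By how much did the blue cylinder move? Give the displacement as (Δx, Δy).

(-1.9, 0.8)

From the two frames, the blue cylinder sits at roughly (12.1, 1.0) before and (10.2, 1.8) after.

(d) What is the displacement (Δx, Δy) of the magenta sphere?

(-1.3, -2.0)

From the two frames, the magenta sphere sits at roughly (3.6, 6.7) before and (2.3, 4.7) after.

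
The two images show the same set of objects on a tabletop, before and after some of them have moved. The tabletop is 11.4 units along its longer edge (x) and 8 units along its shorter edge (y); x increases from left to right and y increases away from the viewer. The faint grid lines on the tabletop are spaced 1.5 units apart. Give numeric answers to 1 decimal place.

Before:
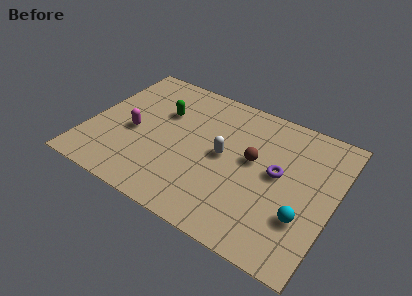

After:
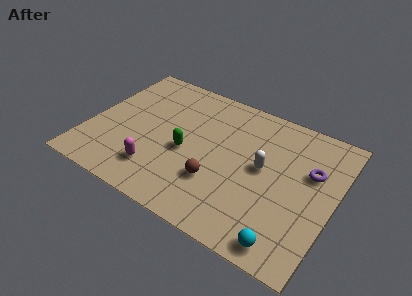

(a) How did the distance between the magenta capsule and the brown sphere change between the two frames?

-2.8

The distance was about 5.6 in the first image and 2.8 in the second, so they moved 2.8 units closer together.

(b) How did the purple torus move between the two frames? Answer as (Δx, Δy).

(1.4, 0.8)

From the two frames, the purple torus sits at roughly (8.8, 4.3) before and (10.2, 5.1) after.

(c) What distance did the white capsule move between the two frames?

1.8

The white capsule moved from about (6.3, 4.1) to (8.1, 4.3), a distance of √(1.8² + 0.2²) ≈ 1.8.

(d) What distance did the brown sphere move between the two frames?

2.4

The brown sphere moved from about (7.6, 4.5) to (6.2, 2.5), a distance of √(1.4² + 2.0²) ≈ 2.4.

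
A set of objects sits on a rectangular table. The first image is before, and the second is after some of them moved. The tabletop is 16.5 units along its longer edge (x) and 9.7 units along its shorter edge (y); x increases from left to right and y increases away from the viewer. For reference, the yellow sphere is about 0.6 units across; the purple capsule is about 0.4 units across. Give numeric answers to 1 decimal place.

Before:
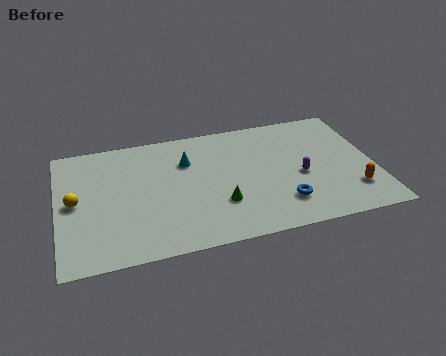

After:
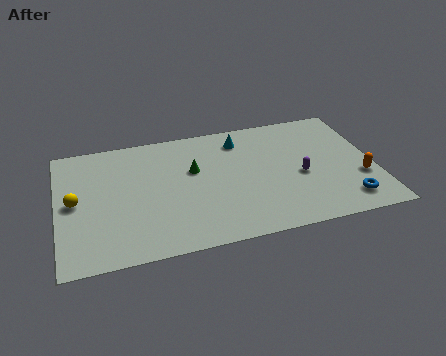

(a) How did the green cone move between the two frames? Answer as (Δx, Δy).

(-1.2, 3.0)

The green cone was at about (8.3, 3.0) and moved to about (7.1, 6.0).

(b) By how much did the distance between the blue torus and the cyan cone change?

+1.5

Before: roughly 6.5 units apart; after: 8.0. That's 1.5 units further apart.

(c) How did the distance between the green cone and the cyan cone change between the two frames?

-0.9

The distance was about 4.1 in the first image and 3.2 in the second, so they moved 0.9 units closer together.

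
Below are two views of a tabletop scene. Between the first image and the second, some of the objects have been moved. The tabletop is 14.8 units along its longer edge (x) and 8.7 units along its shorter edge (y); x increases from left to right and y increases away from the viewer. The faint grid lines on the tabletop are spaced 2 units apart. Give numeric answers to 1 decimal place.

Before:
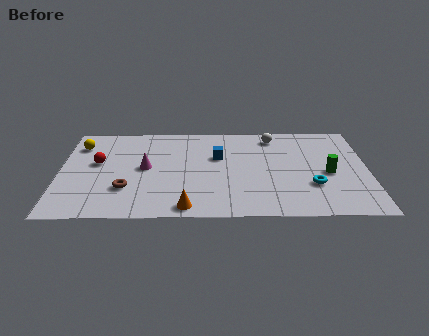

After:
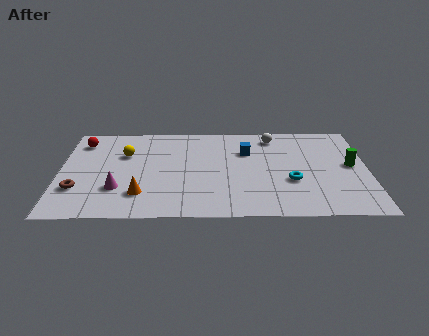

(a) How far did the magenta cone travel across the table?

2.3

From (4.1, 4.5) to (2.8, 2.6), the magenta cone covered √(1.3² + 1.9²) ≈ 2.3 units.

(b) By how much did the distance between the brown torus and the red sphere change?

+1.6

The distance was about 2.8 in the first image and 4.4 in the second, so they moved 1.6 units further apart.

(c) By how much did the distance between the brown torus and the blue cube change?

+3.5

They were about 5.3 units apart before and 8.8 after — 3.5 units further apart.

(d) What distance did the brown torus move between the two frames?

2.3

From (3.2, 2.6) to (0.9, 2.6), the brown torus covered √(2.3² + 0.0²) ≈ 2.3 units.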